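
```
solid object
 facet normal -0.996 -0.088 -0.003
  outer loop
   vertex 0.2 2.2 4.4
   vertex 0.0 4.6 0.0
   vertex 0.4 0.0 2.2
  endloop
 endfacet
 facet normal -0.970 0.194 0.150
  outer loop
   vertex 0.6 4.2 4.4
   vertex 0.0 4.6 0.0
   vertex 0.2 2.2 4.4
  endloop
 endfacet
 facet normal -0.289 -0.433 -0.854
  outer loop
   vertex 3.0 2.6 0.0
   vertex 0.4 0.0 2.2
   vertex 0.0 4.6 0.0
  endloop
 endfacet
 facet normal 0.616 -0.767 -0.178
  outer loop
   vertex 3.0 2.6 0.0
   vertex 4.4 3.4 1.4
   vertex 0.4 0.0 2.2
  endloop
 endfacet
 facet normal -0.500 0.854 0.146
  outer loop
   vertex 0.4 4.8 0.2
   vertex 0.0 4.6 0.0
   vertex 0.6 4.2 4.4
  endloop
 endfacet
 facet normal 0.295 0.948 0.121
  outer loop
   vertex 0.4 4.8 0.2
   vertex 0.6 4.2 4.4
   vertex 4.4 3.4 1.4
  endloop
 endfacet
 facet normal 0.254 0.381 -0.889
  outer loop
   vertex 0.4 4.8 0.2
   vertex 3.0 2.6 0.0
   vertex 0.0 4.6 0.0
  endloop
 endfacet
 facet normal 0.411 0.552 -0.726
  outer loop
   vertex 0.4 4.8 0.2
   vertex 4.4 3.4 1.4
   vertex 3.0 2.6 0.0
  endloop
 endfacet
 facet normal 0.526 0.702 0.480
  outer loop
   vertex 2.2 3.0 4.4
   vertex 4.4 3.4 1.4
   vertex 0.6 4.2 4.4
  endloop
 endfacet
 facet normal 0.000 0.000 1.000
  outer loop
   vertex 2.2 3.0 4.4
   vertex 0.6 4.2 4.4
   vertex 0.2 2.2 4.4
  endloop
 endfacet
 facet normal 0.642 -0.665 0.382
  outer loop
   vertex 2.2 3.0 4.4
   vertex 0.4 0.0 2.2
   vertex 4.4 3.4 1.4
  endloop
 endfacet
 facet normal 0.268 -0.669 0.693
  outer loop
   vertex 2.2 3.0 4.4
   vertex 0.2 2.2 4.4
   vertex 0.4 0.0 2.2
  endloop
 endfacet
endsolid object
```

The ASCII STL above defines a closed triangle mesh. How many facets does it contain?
12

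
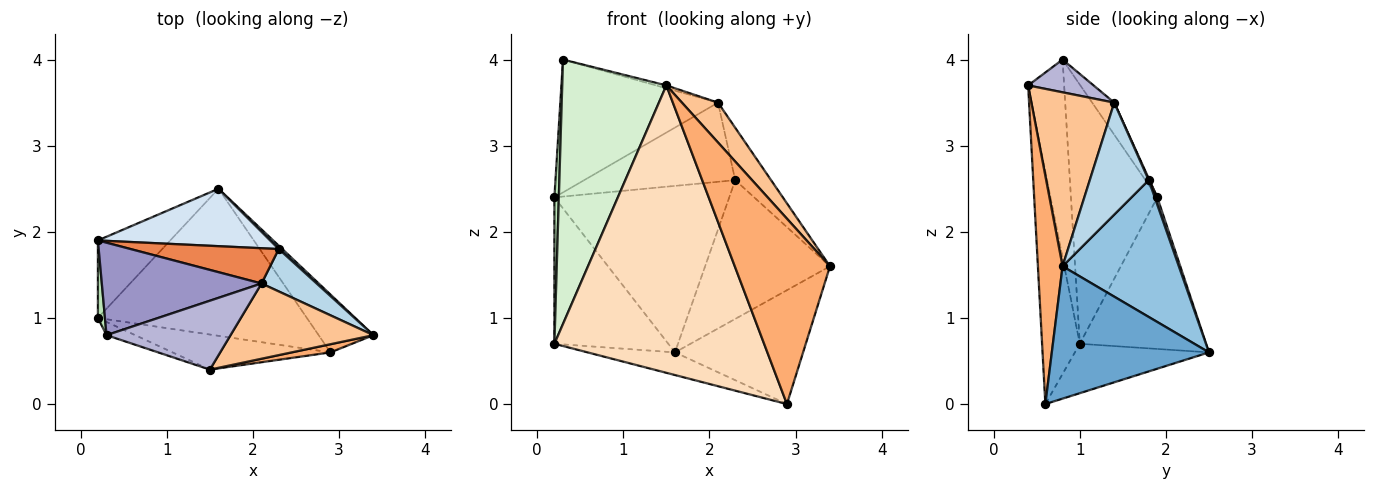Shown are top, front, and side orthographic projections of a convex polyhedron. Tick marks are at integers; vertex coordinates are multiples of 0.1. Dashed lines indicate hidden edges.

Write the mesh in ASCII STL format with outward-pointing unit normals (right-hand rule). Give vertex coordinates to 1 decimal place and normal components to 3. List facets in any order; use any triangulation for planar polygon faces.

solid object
 facet normal 0.738 0.602 -0.306
  outer loop
   vertex 2.9 0.6 0.0
   vertex 1.6 2.5 0.6
   vertex 3.4 0.8 1.6
  endloop
 endfacet
 facet normal 0.681 0.732 0.018
  outer loop
   vertex 2.3 1.8 2.6
   vertex 3.4 0.8 1.6
   vertex 1.6 2.5 0.6
  endloop
 endfacet
 facet normal 0.788 0.479 0.388
  outer loop
   vertex 2.3 1.8 2.6
   vertex 2.1 1.4 3.5
   vertex 3.4 0.8 1.6
  endloop
 endfacet
 facet normal 0.014 0.945 0.326
  outer loop
   vertex 2.3 1.8 2.6
   vertex 1.6 2.5 0.6
   vertex 0.2 1.9 2.4
  endloop
 endfacet
 facet normal 0.005 0.913 0.407
  outer loop
   vertex 2.3 1.8 2.6
   vertex 0.2 1.9 2.4
   vertex 2.1 1.4 3.5
  endloop
 endfacet
 facet normal 0.251 -0.967 0.043
  outer loop
   vertex 1.5 0.4 3.7
   vertex 2.9 0.6 0.0
   vertex 3.4 0.8 1.6
  endloop
 endfacet
 facet normal 0.732 -0.319 0.602
  outer loop
   vertex 1.5 0.4 3.7
   vertex 3.4 0.8 1.6
   vertex 2.1 1.4 3.5
  endloop
 endfacet
 facet normal -0.176 -0.977 -0.119
  outer loop
   vertex 0.2 1.0 0.7
   vertex 2.9 0.6 0.0
   vertex 1.5 0.4 3.7
  endloop
 endfacet
 facet normal -0.700 0.631 -0.334
  outer loop
   vertex 0.2 1.0 0.7
   vertex 0.2 1.9 2.4
   vertex 1.6 2.5 0.6
  endloop
 endfacet
 facet normal -0.228 0.148 -0.962
  outer loop
   vertex 0.2 1.0 0.7
   vertex 1.6 2.5 0.6
   vertex 2.9 0.6 0.0
  endloop
 endfacet
 facet normal -0.998 -0.051 0.027
  outer loop
   vertex 0.3 0.8 4.0
   vertex 0.2 1.9 2.4
   vertex 0.2 1.0 0.7
  endloop
 endfacet
 facet normal -0.327 -0.944 -0.047
  outer loop
   vertex 0.3 0.8 4.0
   vertex 0.2 1.0 0.7
   vertex 1.5 0.4 3.7
  endloop
 endfacet
 facet normal -0.114 0.815 0.568
  outer loop
   vertex 0.3 0.8 4.0
   vertex 2.1 1.4 3.5
   vertex 0.2 1.9 2.4
  endloop
 endfacet
 facet normal 0.255 0.040 0.966
  outer loop
   vertex 0.3 0.8 4.0
   vertex 1.5 0.4 3.7
   vertex 2.1 1.4 3.5
  endloop
 endfacet
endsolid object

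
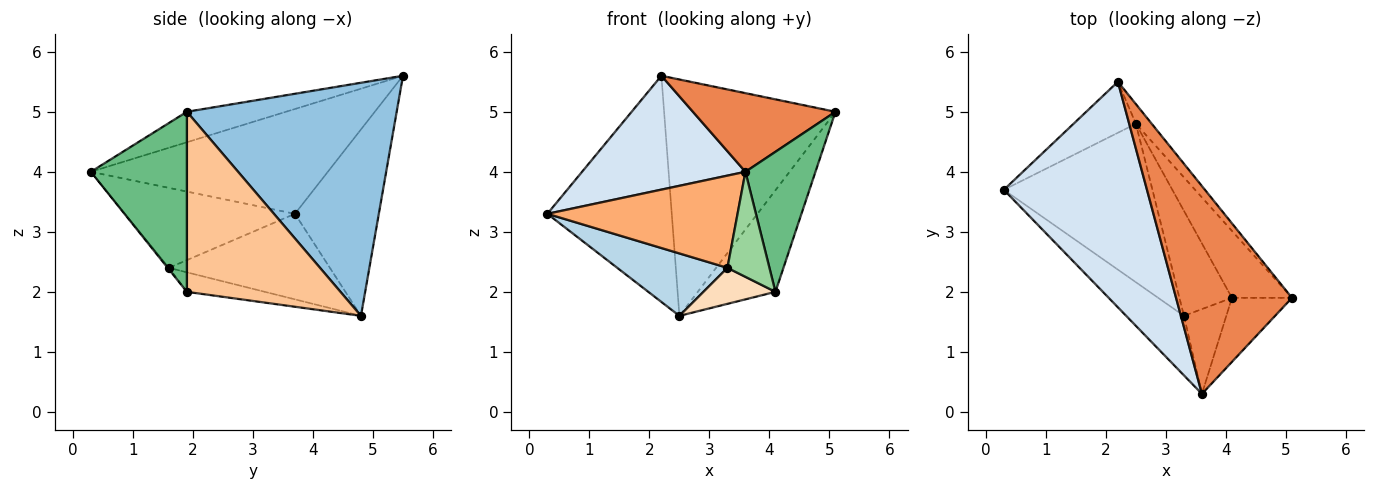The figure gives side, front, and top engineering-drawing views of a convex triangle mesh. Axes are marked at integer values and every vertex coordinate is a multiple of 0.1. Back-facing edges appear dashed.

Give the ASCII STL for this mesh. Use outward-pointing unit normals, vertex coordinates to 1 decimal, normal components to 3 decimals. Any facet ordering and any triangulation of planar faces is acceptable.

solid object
 facet normal -0.550 0.815 -0.184
  outer loop
   vertex 2.5 4.8 1.6
   vertex 0.3 3.7 3.3
   vertex 2.2 5.5 5.6
  endloop
 endfacet
 facet normal 0.773 0.632 -0.053
  outer loop
   vertex 2.5 4.8 1.6
   vertex 2.2 5.5 5.6
   vertex 5.1 1.9 5.0
  endloop
 endfacet
 facet normal -0.472 -0.323 -0.820
  outer loop
   vertex 3.3 1.6 2.4
   vertex 0.3 3.7 3.3
   vertex 2.5 4.8 1.6
  endloop
 endfacet
 facet normal -0.547 -0.377 0.747
  outer loop
   vertex 3.6 0.3 4.0
   vertex 2.2 5.5 5.6
   vertex 0.3 3.7 3.3
  endloop
 endfacet
 facet normal -0.239 -0.344 0.908
  outer loop
   vertex 3.6 0.3 4.0
   vertex 5.1 1.9 5.0
   vertex 2.2 5.5 5.6
  endloop
 endfacet
 facet normal -0.600 -0.672 -0.433
  outer loop
   vertex 3.6 0.3 4.0
   vertex 0.3 3.7 3.3
   vertex 3.3 1.6 2.4
  endloop
 endfacet
 facet normal 0.855 0.433 -0.285
  outer loop
   vertex 4.1 1.9 2.0
   vertex 2.5 4.8 1.6
   vertex 5.1 1.9 5.0
  endloop
 endfacet
 facet normal -0.331 -0.306 -0.892
  outer loop
   vertex 4.1 1.9 2.0
   vertex 3.3 1.6 2.4
   vertex 2.5 4.8 1.6
  endloop
 endfacet
 facet normal 0.780 -0.569 -0.260
  outer loop
   vertex 4.1 1.9 2.0
   vertex 5.1 1.9 5.0
   vertex 3.6 0.3 4.0
  endloop
 endfacet
 facet normal -0.022 -0.778 -0.628
  outer loop
   vertex 4.1 1.9 2.0
   vertex 3.6 0.3 4.0
   vertex 3.3 1.6 2.4
  endloop
 endfacet
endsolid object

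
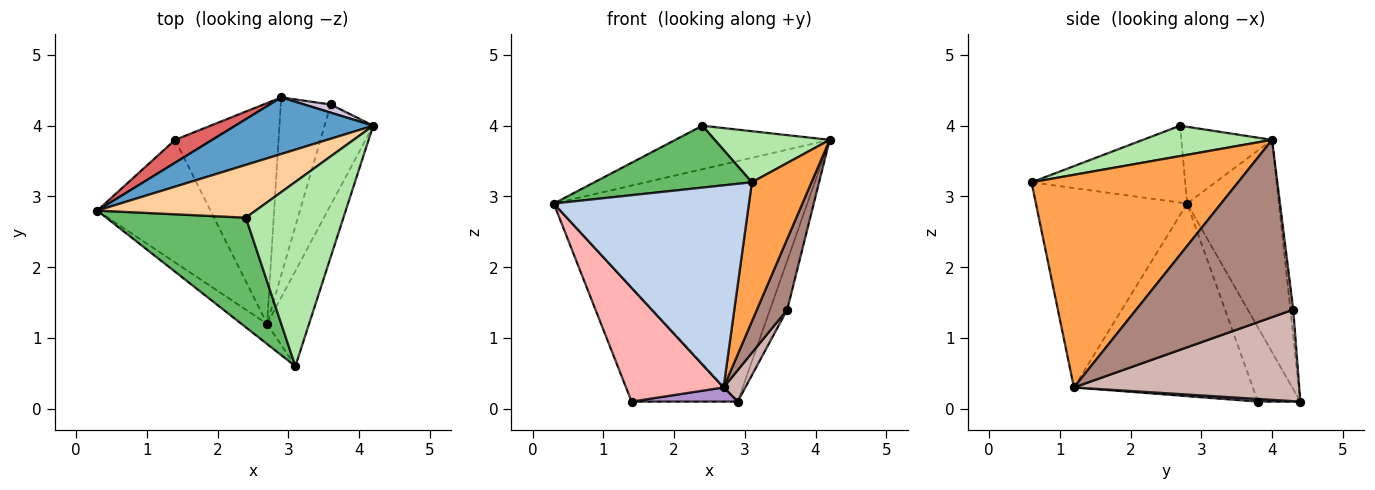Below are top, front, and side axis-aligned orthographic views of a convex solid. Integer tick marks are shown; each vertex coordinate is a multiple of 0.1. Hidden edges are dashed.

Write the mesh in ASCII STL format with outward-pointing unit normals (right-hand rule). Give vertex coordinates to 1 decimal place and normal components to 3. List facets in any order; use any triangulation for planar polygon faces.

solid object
 facet normal -0.332 0.918 0.216
  outer loop
   vertex 2.9 4.4 0.1
   vertex 0.3 2.8 2.9
   vertex 4.2 4.0 3.8
  endloop
 endfacet
 facet normal -0.611 -0.788 -0.079
  outer loop
   vertex 2.7 1.2 0.3
   vertex 3.1 0.6 3.2
   vertex 0.3 2.8 2.9
  endloop
 endfacet
 facet normal 0.944 -0.272 -0.187
  outer loop
   vertex 2.7 1.2 0.3
   vertex 4.2 4.0 3.8
   vertex 3.1 0.6 3.2
  endloop
 endfacet
 facet normal -0.350 0.596 0.723
  outer loop
   vertex 2.4 2.7 4.0
   vertex 4.2 4.0 3.8
   vertex 0.3 2.8 2.9
  endloop
 endfacet
 facet normal -0.432 -0.443 0.785
  outer loop
   vertex 2.4 2.7 4.0
   vertex 0.3 2.8 2.9
   vertex 3.1 0.6 3.2
  endloop
 endfacet
 facet normal 0.287 -0.256 0.923
  outer loop
   vertex 2.4 2.7 4.0
   vertex 3.1 0.6 3.2
   vertex 4.2 4.0 3.8
  endloop
 endfacet
 facet normal -0.365 0.913 0.183
  outer loop
   vertex 1.4 3.8 0.1
   vertex 0.3 2.8 2.9
   vertex 2.9 4.4 0.1
  endloop
 endfacet
 facet normal -0.780 -0.425 -0.458
  outer loop
   vertex 1.4 3.8 0.1
   vertex 2.7 1.2 0.3
   vertex 0.3 2.8 2.9
  endloop
 endfacet
 facet normal 0.026 -0.064 -0.998
  outer loop
   vertex 1.4 3.8 0.1
   vertex 2.9 4.4 0.1
   vertex 2.7 1.2 0.3
  endloop
 endfacet
 facet normal -0.162 0.973 0.162
  outer loop
   vertex 3.6 4.3 1.4
   vertex 2.9 4.4 0.1
   vertex 4.2 4.0 3.8
  endloop
 endfacet
 facet normal 0.948 -0.183 -0.260
  outer loop
   vertex 3.6 4.3 1.4
   vertex 4.2 4.0 3.8
   vertex 2.7 1.2 0.3
  endloop
 endfacet
 facet normal 0.875 -0.085 -0.477
  outer loop
   vertex 3.6 4.3 1.4
   vertex 2.7 1.2 0.3
   vertex 2.9 4.4 0.1
  endloop
 endfacet
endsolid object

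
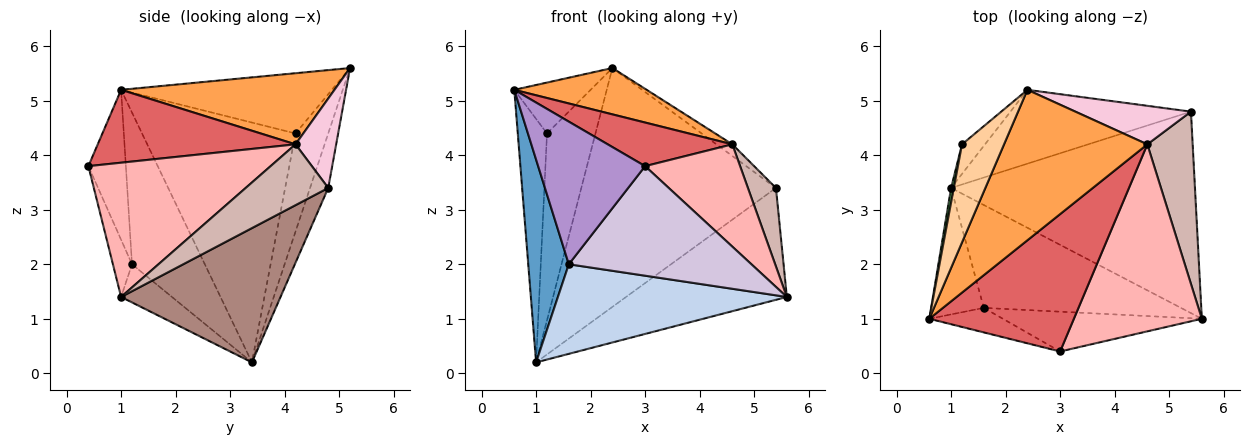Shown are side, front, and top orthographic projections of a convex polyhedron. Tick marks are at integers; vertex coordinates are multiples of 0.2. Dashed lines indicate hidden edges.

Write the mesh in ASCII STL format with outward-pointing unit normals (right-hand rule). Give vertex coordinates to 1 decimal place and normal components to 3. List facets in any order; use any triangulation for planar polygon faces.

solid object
 facet normal -0.836 -0.466 -0.290
  outer loop
   vertex 1.6 1.2 2.0
   vertex 0.6 1.0 5.2
   vertex 1.0 3.4 0.2
  endloop
 endfacet
 facet normal -0.144 -0.650 -0.746
  outer loop
   vertex 1.6 1.2 2.0
   vertex 1.0 3.4 0.2
   vertex 5.6 1.0 1.4
  endloop
 endfacet
 facet normal 0.429 -0.266 0.863
  outer loop
   vertex 4.6 4.2 4.2
   vertex 2.4 5.2 5.6
   vertex 0.6 1.0 5.2
  endloop
 endfacet
 facet normal -0.786 0.285 0.549
  outer loop
   vertex 1.2 4.2 4.4
   vertex 0.6 1.0 5.2
   vertex 2.4 5.2 5.6
  endloop
 endfacet
 facet normal -0.982 0.187 0.011
  outer loop
   vertex 1.2 4.2 4.4
   vertex 1.0 3.4 0.2
   vertex 0.6 1.0 5.2
  endloop
 endfacet
 facet normal -0.555 0.822 -0.130
  outer loop
   vertex 1.2 4.2 4.4
   vertex 2.4 5.2 5.6
   vertex 1.0 3.4 0.2
  endloop
 endfacet
 facet normal 0.433 -0.273 0.859
  outer loop
   vertex 3.0 0.4 3.8
   vertex 4.6 4.2 4.2
   vertex 0.6 1.0 5.2
  endloop
 endfacet
 facet normal 0.677 -0.353 0.645
  outer loop
   vertex 3.0 0.4 3.8
   vertex 5.6 1.0 1.4
   vertex 4.6 4.2 4.2
  endloop
 endfacet
 facet normal -0.326 -0.932 -0.160
  outer loop
   vertex 3.0 0.4 3.8
   vertex 0.6 1.0 5.2
   vertex 1.6 1.2 2.0
  endloop
 endfacet
 facet normal -0.098 -0.935 -0.340
  outer loop
   vertex 3.0 0.4 3.8
   vertex 1.6 1.2 2.0
   vertex 5.6 1.0 1.4
  endloop
 endfacet
 facet normal 0.434 0.437 -0.788
  outer loop
   vertex 5.4 4.8 3.4
   vertex 5.6 1.0 1.4
   vertex 1.0 3.4 0.2
  endloop
 endfacet
 facet normal 0.774 -0.263 0.577
  outer loop
   vertex 5.4 4.8 3.4
   vertex 4.6 4.2 4.2
   vertex 5.6 1.0 1.4
  endloop
 endfacet
 facet normal -0.089 0.952 -0.294
  outer loop
   vertex 5.4 4.8 3.4
   vertex 1.0 3.4 0.2
   vertex 2.4 5.2 5.6
  endloop
 endfacet
 facet normal 0.595 0.232 0.769
  outer loop
   vertex 5.4 4.8 3.4
   vertex 2.4 5.2 5.6
   vertex 4.6 4.2 4.2
  endloop
 endfacet
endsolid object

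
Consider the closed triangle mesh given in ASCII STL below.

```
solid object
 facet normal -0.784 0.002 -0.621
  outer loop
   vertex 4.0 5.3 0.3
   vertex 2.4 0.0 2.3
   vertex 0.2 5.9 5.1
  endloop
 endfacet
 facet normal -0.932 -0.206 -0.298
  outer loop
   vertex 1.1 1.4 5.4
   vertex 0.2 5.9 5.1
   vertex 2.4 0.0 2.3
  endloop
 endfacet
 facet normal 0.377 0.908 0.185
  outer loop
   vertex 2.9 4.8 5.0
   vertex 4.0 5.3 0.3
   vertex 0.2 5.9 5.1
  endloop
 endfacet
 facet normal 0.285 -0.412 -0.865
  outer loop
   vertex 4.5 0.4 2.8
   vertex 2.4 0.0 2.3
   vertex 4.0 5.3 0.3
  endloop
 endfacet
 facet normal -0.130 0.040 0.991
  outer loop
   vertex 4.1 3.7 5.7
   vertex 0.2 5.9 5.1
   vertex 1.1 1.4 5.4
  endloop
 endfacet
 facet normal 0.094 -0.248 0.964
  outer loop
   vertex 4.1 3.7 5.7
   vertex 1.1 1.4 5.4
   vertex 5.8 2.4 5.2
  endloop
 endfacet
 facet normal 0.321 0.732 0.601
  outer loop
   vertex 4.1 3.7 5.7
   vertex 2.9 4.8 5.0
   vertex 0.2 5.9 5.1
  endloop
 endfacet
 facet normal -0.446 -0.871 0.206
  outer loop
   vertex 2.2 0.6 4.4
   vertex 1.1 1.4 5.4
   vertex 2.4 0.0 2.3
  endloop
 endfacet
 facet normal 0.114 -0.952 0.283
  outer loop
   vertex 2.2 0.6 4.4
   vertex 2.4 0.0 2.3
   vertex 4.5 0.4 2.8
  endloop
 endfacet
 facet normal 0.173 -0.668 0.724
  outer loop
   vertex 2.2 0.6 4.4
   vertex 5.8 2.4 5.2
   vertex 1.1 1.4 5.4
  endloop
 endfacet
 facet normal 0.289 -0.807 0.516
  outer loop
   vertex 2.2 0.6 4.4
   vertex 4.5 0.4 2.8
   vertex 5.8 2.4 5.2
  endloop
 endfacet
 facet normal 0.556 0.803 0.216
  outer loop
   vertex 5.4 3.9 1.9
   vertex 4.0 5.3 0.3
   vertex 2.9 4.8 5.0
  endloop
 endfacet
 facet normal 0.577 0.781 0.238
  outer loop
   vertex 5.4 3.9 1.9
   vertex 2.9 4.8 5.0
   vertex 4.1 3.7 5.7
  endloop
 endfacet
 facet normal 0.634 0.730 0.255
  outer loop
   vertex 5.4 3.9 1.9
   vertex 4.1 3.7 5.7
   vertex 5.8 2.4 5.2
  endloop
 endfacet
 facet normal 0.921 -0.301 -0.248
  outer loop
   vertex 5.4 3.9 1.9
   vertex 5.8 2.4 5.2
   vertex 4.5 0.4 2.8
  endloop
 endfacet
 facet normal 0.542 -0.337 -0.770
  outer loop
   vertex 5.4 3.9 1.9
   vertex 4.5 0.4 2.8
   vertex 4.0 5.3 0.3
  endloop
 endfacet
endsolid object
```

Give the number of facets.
16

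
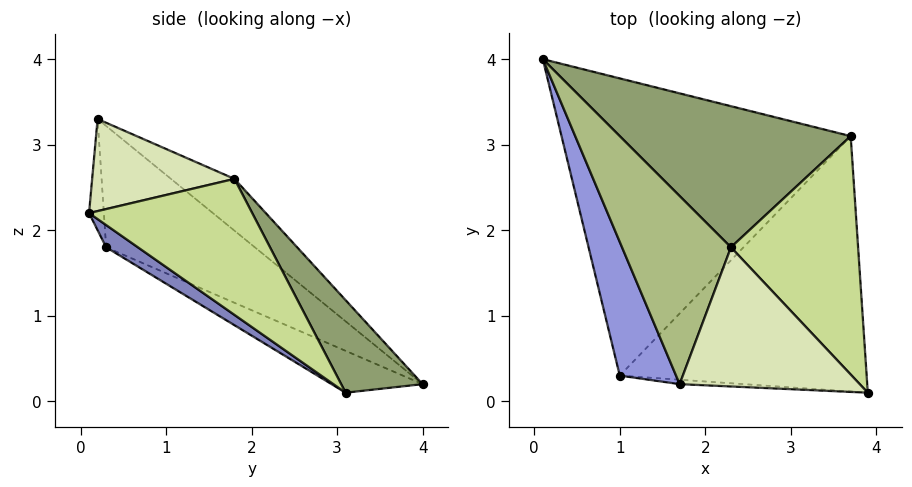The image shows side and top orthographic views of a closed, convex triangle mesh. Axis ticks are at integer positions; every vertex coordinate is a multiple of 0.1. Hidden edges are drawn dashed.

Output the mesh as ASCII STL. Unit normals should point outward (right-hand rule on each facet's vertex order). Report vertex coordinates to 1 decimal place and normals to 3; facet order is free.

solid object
 facet normal -0.130 -0.420 -0.898
  outer loop
   vertex 1.0 0.3 1.8
   vertex 0.1 4.0 0.2
   vertex 3.7 3.1 0.1
  endloop
 endfacet
 facet normal 0.074 -0.569 -0.819
  outer loop
   vertex 1.0 0.3 1.8
   vertex 3.7 3.1 0.1
   vertex 3.9 0.1 2.2
  endloop
 endfacet
 facet normal -0.906 -0.039 0.420
  outer loop
   vertex 1.0 0.3 1.8
   vertex 1.7 0.2 3.3
   vertex 0.1 4.0 0.2
  endloop
 endfacet
 facet normal -0.064 -0.997 -0.037
  outer loop
   vertex 1.0 0.3 1.8
   vertex 3.9 0.1 2.2
   vertex 1.7 0.2 3.3
  endloop
 endfacet
 facet normal 0.218 0.811 0.543
  outer loop
   vertex 2.3 1.8 2.6
   vertex 3.7 3.1 0.1
   vertex 0.1 4.0 0.2
  endloop
 endfacet
 facet normal -0.375 0.486 0.789
  outer loop
   vertex 2.3 1.8 2.6
   vertex 0.1 4.0 0.2
   vertex 1.7 0.2 3.3
  endloop
 endfacet
 facet normal 0.646 0.466 0.604
  outer loop
   vertex 2.3 1.8 2.6
   vertex 3.9 0.1 2.2
   vertex 3.7 3.1 0.1
  endloop
 endfacet
 facet normal 0.445 0.214 0.870
  outer loop
   vertex 2.3 1.8 2.6
   vertex 1.7 0.2 3.3
   vertex 3.9 0.1 2.2
  endloop
 endfacet
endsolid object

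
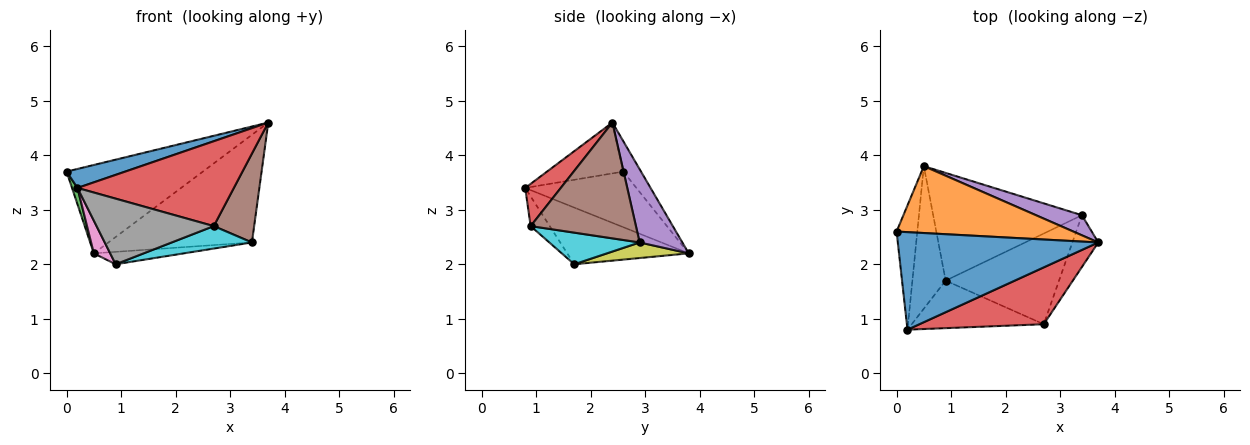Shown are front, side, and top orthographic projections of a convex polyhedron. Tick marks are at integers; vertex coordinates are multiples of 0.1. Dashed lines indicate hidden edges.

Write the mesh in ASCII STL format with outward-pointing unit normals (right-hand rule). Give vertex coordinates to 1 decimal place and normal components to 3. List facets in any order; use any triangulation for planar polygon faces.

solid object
 facet normal -0.242 -0.186 0.952
  outer loop
   vertex 0.2 0.8 3.4
   vertex 3.7 2.4 4.6
   vertex 0.0 2.6 3.7
  endloop
 endfacet
 facet normal -0.103 0.793 0.600
  outer loop
   vertex 0.5 3.8 2.2
   vertex 0.0 2.6 3.7
   vertex 3.7 2.4 4.6
  endloop
 endfacet
 facet normal -0.936 -0.046 -0.349
  outer loop
   vertex 0.5 3.8 2.2
   vertex 0.2 0.8 3.4
   vertex 0.0 2.6 3.7
  endloop
 endfacet
 facet normal 0.186 -0.816 0.547
  outer loop
   vertex 2.7 0.9 2.7
   vertex 3.7 2.4 4.6
   vertex 0.2 0.8 3.4
  endloop
 endfacet
 facet normal 0.281 0.944 0.176
  outer loop
   vertex 3.4 2.9 2.4
   vertex 0.5 3.8 2.2
   vertex 3.7 2.4 4.6
  endloop
 endfacet
 facet normal 0.914 -0.351 -0.204
  outer loop
   vertex 3.4 2.9 2.4
   vertex 3.7 2.4 4.6
   vertex 2.7 0.9 2.7
  endloop
 endfacet
 facet normal -0.857 -0.115 -0.503
  outer loop
   vertex 0.9 1.7 2.0
   vertex 0.2 0.8 3.4
   vertex 0.5 3.8 2.2
  endloop
 endfacet
 facet normal -0.131 -0.803 -0.582
  outer loop
   vertex 0.9 1.7 2.0
   vertex 2.7 0.9 2.7
   vertex 0.2 0.8 3.4
  endloop
 endfacet
 facet normal 0.103 0.114 -0.988
  outer loop
   vertex 0.9 1.7 2.0
   vertex 0.5 3.8 2.2
   vertex 3.4 2.9 2.4
  endloop
 endfacet
 facet normal 0.261 -0.232 -0.937
  outer loop
   vertex 0.9 1.7 2.0
   vertex 3.4 2.9 2.4
   vertex 2.7 0.9 2.7
  endloop
 endfacet
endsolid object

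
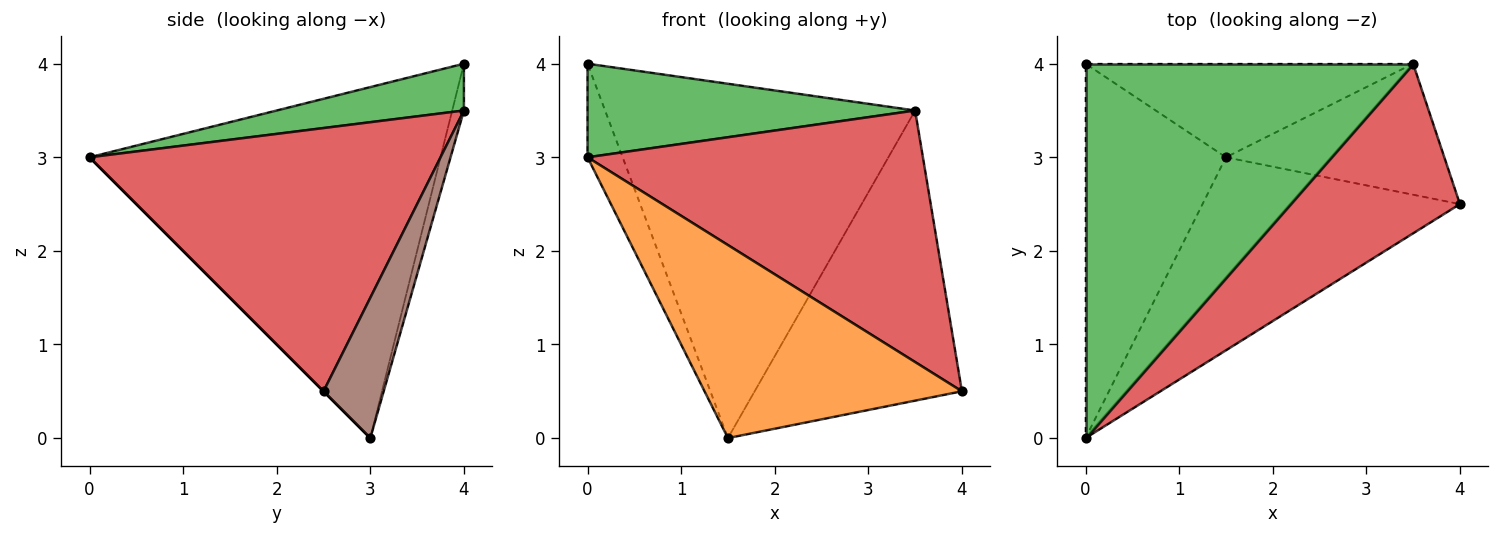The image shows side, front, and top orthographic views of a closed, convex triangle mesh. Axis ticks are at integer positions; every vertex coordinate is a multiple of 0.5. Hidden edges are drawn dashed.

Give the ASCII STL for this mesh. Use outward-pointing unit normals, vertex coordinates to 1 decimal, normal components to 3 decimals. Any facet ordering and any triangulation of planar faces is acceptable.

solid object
 facet normal -0.925 0.092 -0.370
  outer loop
   vertex 1.5 3.0 0.0
   vertex 0.0 0.0 3.0
   vertex 0.0 4.0 4.0
  endloop
 endfacet
 facet normal 0.000 -0.707 -0.707
  outer loop
   vertex 1.5 3.0 0.0
   vertex 4.0 2.5 0.5
   vertex 0.0 0.0 3.0
  endloop
 endfacet
 facet normal 0.137 -0.240 0.961
  outer loop
   vertex 3.5 4.0 3.5
   vertex 0.0 4.0 4.0
   vertex 0.0 0.0 3.0
  endloop
 endfacet
 facet normal 0.655 -0.626 0.422
  outer loop
   vertex 3.5 4.0 3.5
   vertex 0.0 0.0 3.0
   vertex 4.0 2.5 0.5
  endloop
 endfacet
 facet normal -0.036 0.966 -0.255
  outer loop
   vertex 3.5 4.0 3.5
   vertex 1.5 3.0 0.0
   vertex 0.0 4.0 4.0
  endloop
 endfacet
 facet normal 0.256 0.881 -0.398
  outer loop
   vertex 3.5 4.0 3.5
   vertex 4.0 2.5 0.5
   vertex 1.5 3.0 0.0
  endloop
 endfacet
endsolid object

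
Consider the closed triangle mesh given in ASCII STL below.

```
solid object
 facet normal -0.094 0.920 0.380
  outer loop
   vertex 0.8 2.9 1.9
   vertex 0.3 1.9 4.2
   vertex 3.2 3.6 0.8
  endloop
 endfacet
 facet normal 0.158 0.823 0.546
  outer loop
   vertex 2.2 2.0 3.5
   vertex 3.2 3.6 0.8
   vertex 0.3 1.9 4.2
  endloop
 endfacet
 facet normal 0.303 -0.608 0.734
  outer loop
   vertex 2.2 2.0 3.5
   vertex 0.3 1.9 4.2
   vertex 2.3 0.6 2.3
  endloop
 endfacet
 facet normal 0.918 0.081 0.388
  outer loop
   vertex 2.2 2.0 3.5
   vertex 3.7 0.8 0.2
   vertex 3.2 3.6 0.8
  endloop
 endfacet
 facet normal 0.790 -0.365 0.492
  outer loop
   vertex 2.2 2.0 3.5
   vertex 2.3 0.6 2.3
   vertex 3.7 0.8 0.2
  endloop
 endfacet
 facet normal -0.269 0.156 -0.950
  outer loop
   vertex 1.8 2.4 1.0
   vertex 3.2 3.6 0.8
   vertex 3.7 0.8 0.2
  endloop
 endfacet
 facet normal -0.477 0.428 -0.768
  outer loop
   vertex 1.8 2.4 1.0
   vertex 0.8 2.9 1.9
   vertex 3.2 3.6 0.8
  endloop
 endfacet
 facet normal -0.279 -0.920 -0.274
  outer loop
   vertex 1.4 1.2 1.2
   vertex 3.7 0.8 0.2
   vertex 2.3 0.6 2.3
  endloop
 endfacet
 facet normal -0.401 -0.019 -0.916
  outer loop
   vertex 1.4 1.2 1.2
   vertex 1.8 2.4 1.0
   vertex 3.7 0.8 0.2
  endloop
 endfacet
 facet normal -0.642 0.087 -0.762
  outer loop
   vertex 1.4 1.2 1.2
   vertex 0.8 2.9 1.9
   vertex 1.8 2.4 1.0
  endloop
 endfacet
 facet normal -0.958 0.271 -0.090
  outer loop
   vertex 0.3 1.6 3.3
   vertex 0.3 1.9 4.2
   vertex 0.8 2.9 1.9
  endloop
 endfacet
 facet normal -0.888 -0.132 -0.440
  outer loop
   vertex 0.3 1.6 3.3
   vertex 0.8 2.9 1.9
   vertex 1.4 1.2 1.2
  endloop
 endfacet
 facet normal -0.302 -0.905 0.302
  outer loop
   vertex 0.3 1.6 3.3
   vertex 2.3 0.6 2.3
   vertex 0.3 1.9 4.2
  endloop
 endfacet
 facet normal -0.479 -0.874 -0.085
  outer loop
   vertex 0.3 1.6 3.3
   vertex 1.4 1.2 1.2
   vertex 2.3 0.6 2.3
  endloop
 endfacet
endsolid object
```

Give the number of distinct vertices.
9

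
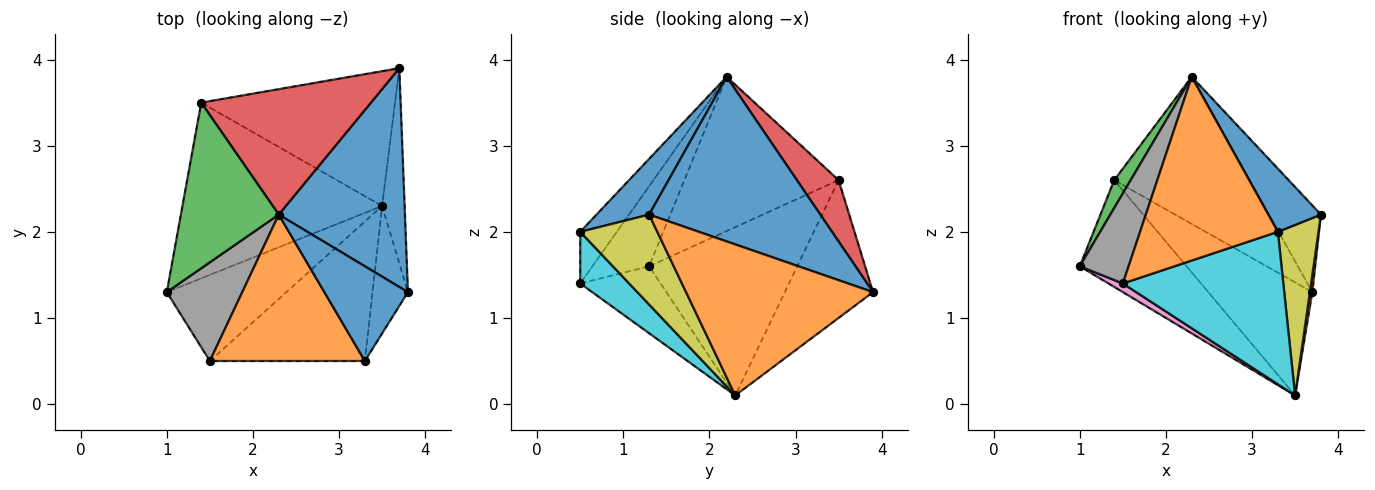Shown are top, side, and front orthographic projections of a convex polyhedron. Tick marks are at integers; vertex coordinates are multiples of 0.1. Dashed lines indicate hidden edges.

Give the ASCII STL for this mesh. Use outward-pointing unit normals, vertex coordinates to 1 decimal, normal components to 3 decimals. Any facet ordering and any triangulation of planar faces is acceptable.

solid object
 facet normal 0.772 0.234 0.591
  outer loop
   vertex 2.3 2.2 3.8
   vertex 3.8 1.3 2.2
   vertex 3.7 3.9 1.3
  endloop
 endfacet
 facet normal 0.989 -0.013 -0.147
  outer loop
   vertex 3.5 2.3 0.1
   vertex 3.7 3.9 1.3
   vertex 3.8 1.3 2.2
  endloop
 endfacet
 facet normal -0.841 -0.090 0.534
  outer loop
   vertex 1.4 3.5 2.6
   vertex 1.0 1.3 1.6
   vertex 2.3 2.2 3.8
  endloop
 endfacet
 facet normal 0.228 0.741 0.632
  outer loop
   vertex 1.4 3.5 2.6
   vertex 2.3 2.2 3.8
   vertex 3.7 3.9 1.3
  endloop
 endfacet
 facet normal -0.585 0.421 -0.693
  outer loop
   vertex 1.4 3.5 2.6
   vertex 3.5 2.3 0.1
   vertex 1.0 1.3 1.6
  endloop
 endfacet
 facet normal -0.478 0.564 -0.673
  outer loop
   vertex 1.4 3.5 2.6
   vertex 3.7 3.9 1.3
   vertex 3.5 2.3 0.1
  endloop
 endfacet
 facet normal -0.487 -0.087 -0.869
  outer loop
   vertex 1.5 0.5 1.4
   vertex 1.0 1.3 1.6
   vertex 3.5 2.3 0.1
  endloop
 endfacet
 facet normal -0.617 -0.531 0.581
  outer loop
   vertex 1.5 0.5 1.4
   vertex 2.3 2.2 3.8
   vertex 1.0 1.3 1.6
  endloop
 endfacet
 facet normal 0.836 -0.440 -0.329
  outer loop
   vertex 3.3 0.5 2.0
   vertex 3.5 2.3 0.1
   vertex 3.8 1.3 2.2
  endloop
 endfacet
 facet normal 0.220 -0.720 -0.659
  outer loop
   vertex 3.3 0.5 2.0
   vertex 1.5 0.5 1.4
   vertex 3.5 2.3 0.1
  endloop
 endfacet
 facet normal 0.485 -0.485 0.728
  outer loop
   vertex 3.3 0.5 2.0
   vertex 3.8 1.3 2.2
   vertex 2.3 2.2 3.8
  endloop
 endfacet
 facet normal -0.203 -0.766 0.610
  outer loop
   vertex 3.3 0.5 2.0
   vertex 2.3 2.2 3.8
   vertex 1.5 0.5 1.4
  endloop
 endfacet
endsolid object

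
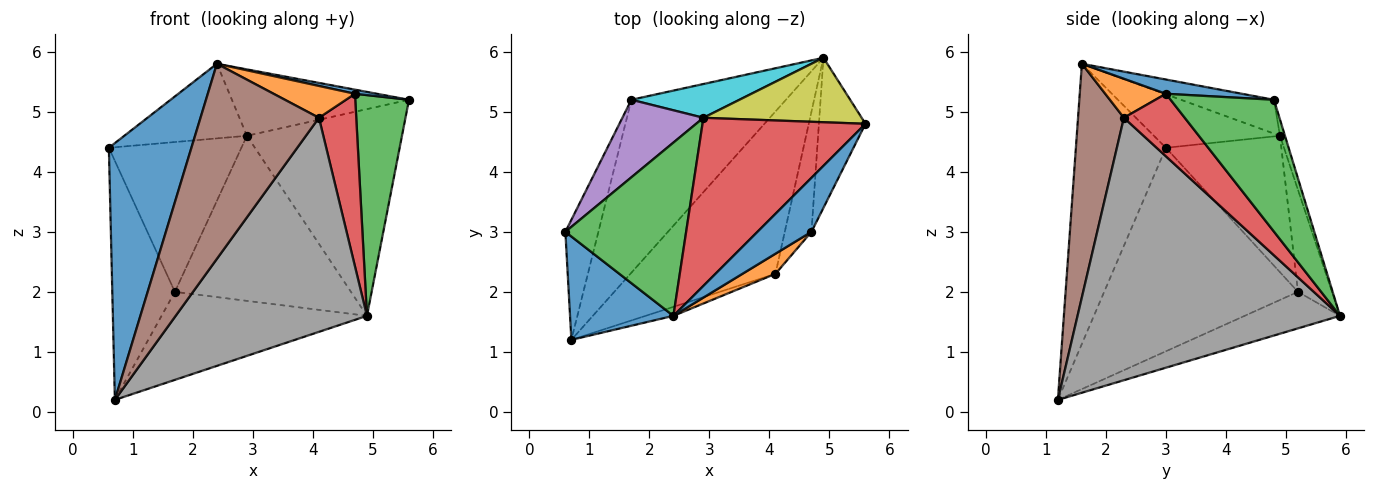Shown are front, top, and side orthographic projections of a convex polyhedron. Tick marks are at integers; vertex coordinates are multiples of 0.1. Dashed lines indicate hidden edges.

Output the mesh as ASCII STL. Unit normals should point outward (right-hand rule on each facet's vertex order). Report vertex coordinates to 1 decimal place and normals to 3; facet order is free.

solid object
 facet normal -0.711 -0.652 0.263
  outer loop
   vertex 0.7 1.2 0.2
   vertex 2.4 1.6 5.8
   vertex 0.6 3.0 4.4
  endloop
 endfacet
 facet normal -0.940 0.304 -0.153
  outer loop
   vertex 1.7 5.2 2.0
   vertex 0.7 1.2 0.2
   vertex 0.6 3.0 4.4
  endloop
 endfacet
 facet normal -0.377 0.366 0.851
  outer loop
   vertex 2.9 4.9 4.6
   vertex 0.6 3.0 4.4
   vertex 2.4 1.6 5.8
  endloop
 endfacet
 facet normal -0.190 0.361 0.913
  outer loop
   vertex 2.9 4.9 4.6
   vertex 2.4 1.6 5.8
   vertex 5.6 4.8 5.2
  endloop
 endfacet
 facet normal -0.612 0.702 0.363
  outer loop
   vertex 2.9 4.9 4.6
   vertex 1.7 5.2 2.0
   vertex 0.6 3.0 4.4
  endloop
 endfacet
 facet normal 0.361 -0.932 -0.043
  outer loop
   vertex 4.1 2.3 4.9
   vertex 2.4 1.6 5.8
   vertex 0.7 1.2 0.2
  endloop
 endfacet
 facet normal -0.206 0.444 -0.872
  outer loop
   vertex 4.9 5.9 1.6
   vertex 0.7 1.2 0.2
   vertex 1.7 5.2 2.0
  endloop
 endfacet
 facet normal 0.738 -0.538 -0.408
  outer loop
   vertex 4.9 5.9 1.6
   vertex 4.1 2.3 4.9
   vertex 0.7 1.2 0.2
  endloop
 endfacet
 facet normal -0.031 0.954 0.298
  outer loop
   vertex 4.9 5.9 1.6
   vertex 2.9 4.9 4.6
   vertex 5.6 4.8 5.2
  endloop
 endfacet
 facet normal -0.186 0.963 0.197
  outer loop
   vertex 4.9 5.9 1.6
   vertex 1.7 5.2 2.0
   vertex 2.9 4.9 4.6
  endloop
 endfacet
 facet normal 0.254 -0.074 0.964
  outer loop
   vertex 4.7 3.0 5.3
   vertex 5.6 4.8 5.2
   vertex 2.4 1.6 5.8
  endloop
 endfacet
 facet normal 0.534 -0.715 0.451
  outer loop
   vertex 4.7 3.0 5.3
   vertex 2.4 1.6 5.8
   vertex 4.1 2.3 4.9
  endloop
 endfacet
 facet normal 0.847 -0.440 -0.299
  outer loop
   vertex 4.7 3.0 5.3
   vertex 4.9 5.9 1.6
   vertex 5.6 4.8 5.2
  endloop
 endfacet
 facet normal 0.801 -0.491 -0.342
  outer loop
   vertex 4.7 3.0 5.3
   vertex 4.1 2.3 4.9
   vertex 4.9 5.9 1.6
  endloop
 endfacet
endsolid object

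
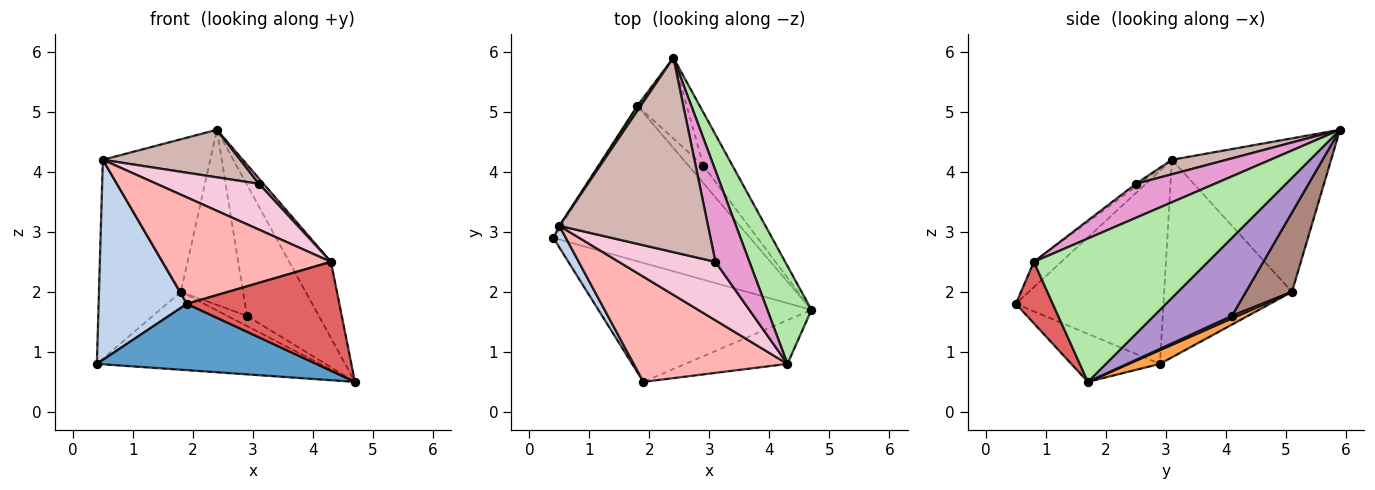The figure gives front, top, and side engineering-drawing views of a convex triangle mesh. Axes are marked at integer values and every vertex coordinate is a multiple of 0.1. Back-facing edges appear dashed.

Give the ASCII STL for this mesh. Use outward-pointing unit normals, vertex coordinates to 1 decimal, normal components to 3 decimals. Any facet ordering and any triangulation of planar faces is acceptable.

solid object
 facet normal -0.193 -0.478 -0.857
  outer loop
   vertex 1.9 0.5 1.8
   vertex 0.4 2.9 0.8
   vertex 4.7 1.7 0.5
  endloop
 endfacet
 facet normal -0.857 -0.513 0.055
  outer loop
   vertex 0.5 3.1 4.2
   vertex 0.4 2.9 0.8
   vertex 1.9 0.5 1.8
  endloop
 endfacet
 facet normal 0.062 0.447 -0.892
  outer loop
   vertex 1.8 5.1 2.0
   vertex 4.7 1.7 0.5
   vertex 0.4 2.9 0.8
  endloop
 endfacet
 facet normal -0.842 0.540 -0.007
  outer loop
   vertex 1.8 5.1 2.0
   vertex 0.4 2.9 0.8
   vertex 0.5 3.1 4.2
  endloop
 endfacet
 facet normal -0.829 0.559 0.019
  outer loop
   vertex 1.8 5.1 2.0
   vertex 0.5 3.1 4.2
   vertex 2.4 5.9 4.7
  endloop
 endfacet
 facet normal 0.932 0.223 0.287
  outer loop
   vertex 4.3 0.8 2.5
   vertex 4.7 1.7 0.5
   vertex 2.4 5.9 4.7
  endloop
 endfacet
 facet normal 0.219 -0.905 -0.364
  outer loop
   vertex 4.3 0.8 2.5
   vertex 1.9 0.5 1.8
   vertex 4.7 1.7 0.5
  endloop
 endfacet
 facet normal -0.115 -0.707 0.698
  outer loop
   vertex 4.3 0.8 2.5
   vertex 0.5 3.1 4.2
   vertex 1.9 0.5 1.8
  endloop
 endfacet
 facet normal 0.709 0.653 -0.265
  outer loop
   vertex 2.9 4.1 1.6
   vertex 2.4 5.9 4.7
   vertex 4.7 1.7 0.5
  endloop
 endfacet
 facet normal 0.142 0.499 -0.855
  outer loop
   vertex 2.9 4.1 1.6
   vertex 4.7 1.7 0.5
   vertex 1.8 5.1 2.0
  endloop
 endfacet
 facet normal 0.559 0.753 -0.347
  outer loop
   vertex 2.9 4.1 1.6
   vertex 1.8 5.1 2.0
   vertex 2.4 5.9 4.7
  endloop
 endfacet
 facet normal 0.094 -0.237 0.967
  outer loop
   vertex 3.1 2.5 3.8
   vertex 2.4 5.9 4.7
   vertex 0.5 3.1 4.2
  endloop
 endfacet
 facet normal 0.706 -0.042 0.706
  outer loop
   vertex 3.1 2.5 3.8
   vertex 4.3 0.8 2.5
   vertex 2.4 5.9 4.7
  endloop
 endfacet
 facet normal -0.021 -0.617 0.787
  outer loop
   vertex 3.1 2.5 3.8
   vertex 0.5 3.1 4.2
   vertex 4.3 0.8 2.5
  endloop
 endfacet
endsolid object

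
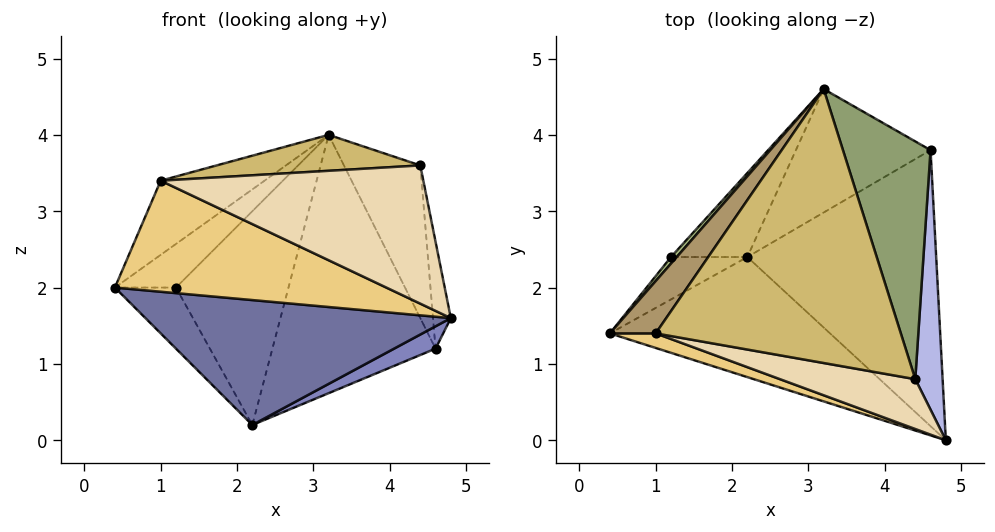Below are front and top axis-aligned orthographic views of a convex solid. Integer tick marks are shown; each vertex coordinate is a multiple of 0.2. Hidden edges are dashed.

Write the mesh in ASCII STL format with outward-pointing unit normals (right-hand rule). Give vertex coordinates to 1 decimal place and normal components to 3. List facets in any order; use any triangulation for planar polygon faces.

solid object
 facet normal -0.281 -0.692 -0.665
  outer loop
   vertex 2.2 2.4 0.2
   vertex 4.8 0.0 1.6
   vertex 0.4 1.4 2.0
  endloop
 endfacet
 facet normal 0.420 -0.073 -0.905
  outer loop
   vertex 4.6 3.8 1.2
   vertex 4.8 0.0 1.6
   vertex 2.2 2.4 0.2
  endloop
 endfacet
 facet normal -0.328 0.853 -0.407
  outer loop
   vertex 4.6 3.8 1.2
   vertex 2.2 2.4 0.2
   vertex 3.2 4.6 4.0
  endloop
 endfacet
 facet normal 0.983 0.070 0.169
  outer loop
   vertex 4.4 0.8 3.6
   vertex 4.8 0.0 1.6
   vertex 4.6 3.8 1.2
  endloop
 endfacet
 facet normal 0.894 0.242 0.378
  outer loop
   vertex 4.4 0.8 3.6
   vertex 4.6 3.8 1.2
   vertex 3.2 4.6 4.0
  endloop
 endfacet
 facet normal -0.777 0.622 0.093
  outer loop
   vertex 1.2 2.4 2.0
   vertex 0.4 1.4 2.0
   vertex 3.2 4.6 4.0
  endloop
 endfacet
 facet normal -0.716 0.573 -0.398
  outer loop
   vertex 1.2 2.4 2.0
   vertex 2.2 2.4 0.2
   vertex 0.4 1.4 2.0
  endloop
 endfacet
 facet normal -0.550 0.777 -0.305
  outer loop
   vertex 1.2 2.4 2.0
   vertex 3.2 4.6 4.0
   vertex 2.2 2.4 0.2
  endloop
 endfacet
 facet normal -0.803 0.487 0.344
  outer loop
   vertex 1.0 1.4 3.4
   vertex 3.2 4.6 4.0
   vertex 0.4 1.4 2.0
  endloop
 endfacet
 facet normal -0.081 -0.130 0.988
  outer loop
   vertex 1.0 1.4 3.4
   vertex 4.4 0.8 3.6
   vertex 3.2 4.6 4.0
  endloop
 endfacet
 facet normal -0.291 -0.949 0.125
  outer loop
   vertex 1.0 1.4 3.4
   vertex 0.4 1.4 2.0
   vertex 4.8 0.0 1.6
  endloop
 endfacet
 facet normal -0.183 -0.925 0.333
  outer loop
   vertex 1.0 1.4 3.4
   vertex 4.8 0.0 1.6
   vertex 4.4 0.8 3.6
  endloop
 endfacet
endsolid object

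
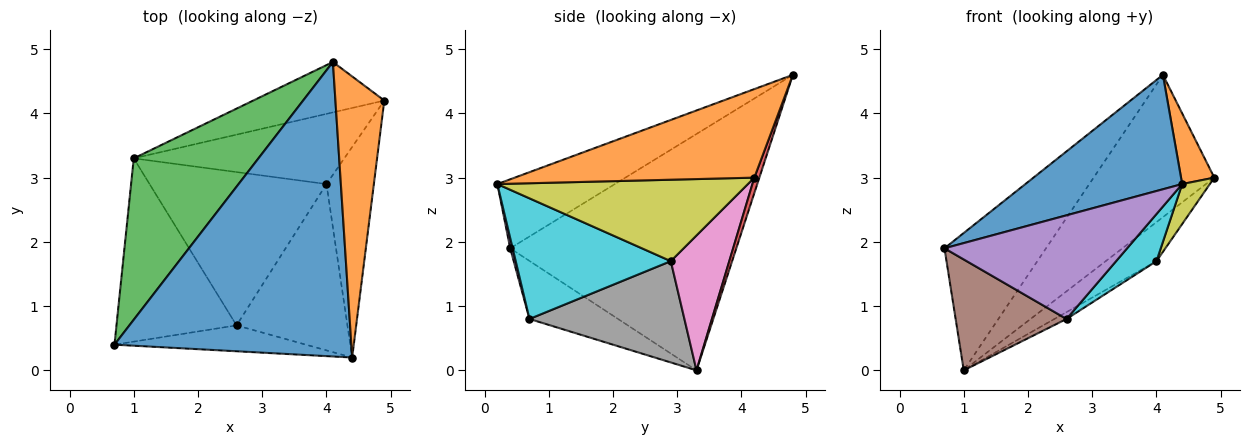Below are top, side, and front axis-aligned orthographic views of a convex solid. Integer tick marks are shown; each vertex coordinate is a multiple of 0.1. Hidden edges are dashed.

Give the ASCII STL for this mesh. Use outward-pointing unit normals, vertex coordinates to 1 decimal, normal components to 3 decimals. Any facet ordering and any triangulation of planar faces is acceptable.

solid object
 facet normal -0.262 -0.350 0.900
  outer loop
   vertex 4.1 4.8 4.6
   vertex 0.7 0.4 1.9
   vertex 4.4 0.2 2.9
  endloop
 endfacet
 facet normal 0.869 -0.121 0.480
  outer loop
   vertex 4.1 4.8 4.6
   vertex 4.4 0.2 2.9
   vertex 4.9 4.2 3.0
  endloop
 endfacet
 facet normal -0.822 0.369 0.434
  outer loop
   vertex 4.1 4.8 4.6
   vertex 1.0 3.3 0.0
   vertex 0.7 0.4 1.9
  endloop
 endfacet
 facet normal 0.039 0.942 -0.334
  outer loop
   vertex 4.1 4.8 4.6
   vertex 4.9 4.2 3.0
   vertex 1.0 3.3 0.0
  endloop
 endfacet
 facet normal 0.013 -0.970 -0.242
  outer loop
   vertex 2.6 0.7 0.8
   vertex 4.4 0.2 2.9
   vertex 0.7 0.4 1.9
  endloop
 endfacet
 facet normal -0.382 -0.478 -0.791
  outer loop
   vertex 2.6 0.7 0.8
   vertex 0.7 0.4 1.9
   vertex 1.0 3.3 0.0
  endloop
 endfacet
 facet normal 0.489 0.424 -0.762
  outer loop
   vertex 4.0 2.9 1.7
   vertex 1.0 3.3 0.0
   vertex 4.9 4.2 3.0
  endloop
 endfacet
 facet normal 0.497 0.039 -0.867
  outer loop
   vertex 4.0 2.9 1.7
   vertex 2.6 0.7 0.8
   vertex 1.0 3.3 0.0
  endloop
 endfacet
 facet normal 0.860 -0.095 -0.501
  outer loop
   vertex 4.0 2.9 1.7
   vertex 4.9 4.2 3.0
   vertex 4.4 0.2 2.9
  endloop
 endfacet
 facet normal 0.723 -0.188 -0.665
  outer loop
   vertex 4.0 2.9 1.7
   vertex 4.4 0.2 2.9
   vertex 2.6 0.7 0.8
  endloop
 endfacet
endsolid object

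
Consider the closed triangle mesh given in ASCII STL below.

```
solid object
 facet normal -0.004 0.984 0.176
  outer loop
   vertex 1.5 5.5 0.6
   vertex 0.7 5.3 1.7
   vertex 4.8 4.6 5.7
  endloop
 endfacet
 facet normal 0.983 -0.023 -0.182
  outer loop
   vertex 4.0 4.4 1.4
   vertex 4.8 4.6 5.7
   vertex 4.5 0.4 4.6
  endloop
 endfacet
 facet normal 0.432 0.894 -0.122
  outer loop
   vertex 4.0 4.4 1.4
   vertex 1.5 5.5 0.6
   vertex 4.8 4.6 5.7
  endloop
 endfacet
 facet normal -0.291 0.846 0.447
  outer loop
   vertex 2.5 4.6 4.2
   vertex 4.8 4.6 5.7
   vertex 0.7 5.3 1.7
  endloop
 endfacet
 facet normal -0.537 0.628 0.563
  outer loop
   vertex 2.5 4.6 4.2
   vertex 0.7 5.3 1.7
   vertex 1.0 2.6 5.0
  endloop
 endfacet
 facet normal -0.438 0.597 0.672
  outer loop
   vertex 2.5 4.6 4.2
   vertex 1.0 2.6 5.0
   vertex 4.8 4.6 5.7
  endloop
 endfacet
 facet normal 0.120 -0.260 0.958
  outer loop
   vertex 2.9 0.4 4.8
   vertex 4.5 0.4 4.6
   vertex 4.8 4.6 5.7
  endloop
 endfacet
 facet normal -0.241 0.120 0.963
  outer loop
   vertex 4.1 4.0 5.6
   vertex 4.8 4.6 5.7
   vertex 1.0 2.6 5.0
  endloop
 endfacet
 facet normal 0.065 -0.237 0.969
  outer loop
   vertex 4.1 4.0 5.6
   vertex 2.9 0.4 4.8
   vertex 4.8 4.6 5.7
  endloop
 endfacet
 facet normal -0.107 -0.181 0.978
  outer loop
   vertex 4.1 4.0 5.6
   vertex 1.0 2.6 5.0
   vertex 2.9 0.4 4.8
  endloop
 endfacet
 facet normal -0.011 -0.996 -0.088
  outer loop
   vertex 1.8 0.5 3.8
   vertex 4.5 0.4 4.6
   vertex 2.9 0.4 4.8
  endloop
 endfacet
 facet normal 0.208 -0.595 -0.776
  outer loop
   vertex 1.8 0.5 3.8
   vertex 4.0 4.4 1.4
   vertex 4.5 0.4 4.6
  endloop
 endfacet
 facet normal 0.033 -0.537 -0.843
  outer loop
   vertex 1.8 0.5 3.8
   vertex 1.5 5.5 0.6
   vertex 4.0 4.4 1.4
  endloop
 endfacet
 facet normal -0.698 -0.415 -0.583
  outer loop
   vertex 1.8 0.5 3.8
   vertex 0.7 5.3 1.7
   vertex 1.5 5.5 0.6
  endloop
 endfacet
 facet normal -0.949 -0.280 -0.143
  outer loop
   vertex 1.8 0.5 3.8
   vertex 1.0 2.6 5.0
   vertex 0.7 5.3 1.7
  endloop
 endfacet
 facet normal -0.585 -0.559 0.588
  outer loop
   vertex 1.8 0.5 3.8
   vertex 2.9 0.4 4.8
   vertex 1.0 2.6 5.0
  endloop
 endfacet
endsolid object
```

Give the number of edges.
24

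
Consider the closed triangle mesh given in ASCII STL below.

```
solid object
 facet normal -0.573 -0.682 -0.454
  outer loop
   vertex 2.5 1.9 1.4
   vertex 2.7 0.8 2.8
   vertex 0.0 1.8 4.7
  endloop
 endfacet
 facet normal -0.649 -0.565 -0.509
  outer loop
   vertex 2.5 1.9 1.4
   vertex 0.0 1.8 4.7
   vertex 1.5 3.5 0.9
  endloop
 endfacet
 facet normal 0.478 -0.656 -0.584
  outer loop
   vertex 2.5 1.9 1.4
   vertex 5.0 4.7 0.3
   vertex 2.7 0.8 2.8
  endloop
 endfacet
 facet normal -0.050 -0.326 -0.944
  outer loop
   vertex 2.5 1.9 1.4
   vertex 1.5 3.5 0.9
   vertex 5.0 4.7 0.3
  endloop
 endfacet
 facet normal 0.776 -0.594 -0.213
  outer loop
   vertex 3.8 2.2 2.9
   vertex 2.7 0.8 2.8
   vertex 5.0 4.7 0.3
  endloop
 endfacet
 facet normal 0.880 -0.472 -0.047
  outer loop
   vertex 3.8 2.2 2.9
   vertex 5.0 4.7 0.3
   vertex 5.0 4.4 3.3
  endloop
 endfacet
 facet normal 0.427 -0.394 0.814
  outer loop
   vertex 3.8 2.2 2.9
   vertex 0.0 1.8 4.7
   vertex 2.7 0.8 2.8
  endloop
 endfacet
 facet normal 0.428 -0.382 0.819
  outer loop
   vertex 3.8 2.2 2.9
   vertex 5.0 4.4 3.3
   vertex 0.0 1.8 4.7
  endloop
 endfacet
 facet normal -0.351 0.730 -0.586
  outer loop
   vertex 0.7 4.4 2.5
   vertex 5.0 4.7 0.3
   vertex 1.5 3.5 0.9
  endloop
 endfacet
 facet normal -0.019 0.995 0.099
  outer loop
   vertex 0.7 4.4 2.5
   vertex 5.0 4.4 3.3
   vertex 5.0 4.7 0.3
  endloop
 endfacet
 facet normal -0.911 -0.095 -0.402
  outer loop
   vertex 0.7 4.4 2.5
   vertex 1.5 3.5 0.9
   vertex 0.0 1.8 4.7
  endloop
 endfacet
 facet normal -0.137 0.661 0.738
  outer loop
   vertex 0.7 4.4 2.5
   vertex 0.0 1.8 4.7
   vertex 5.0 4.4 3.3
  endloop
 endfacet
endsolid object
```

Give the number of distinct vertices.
8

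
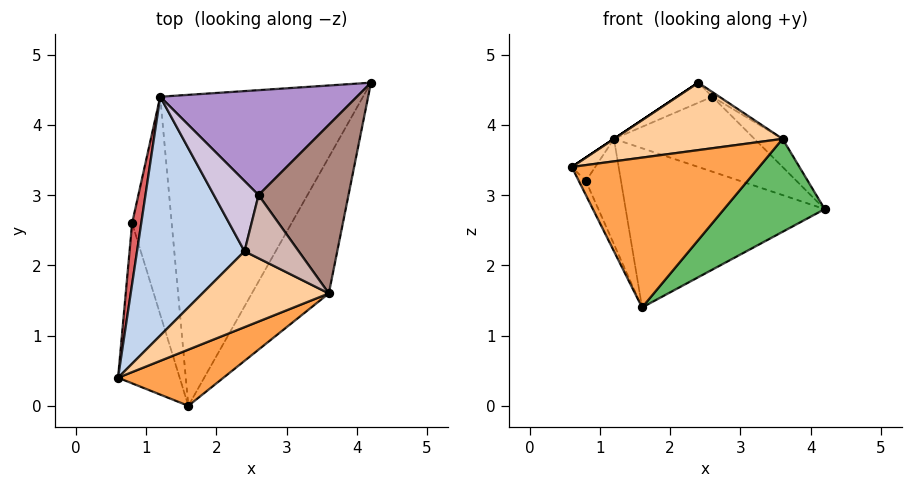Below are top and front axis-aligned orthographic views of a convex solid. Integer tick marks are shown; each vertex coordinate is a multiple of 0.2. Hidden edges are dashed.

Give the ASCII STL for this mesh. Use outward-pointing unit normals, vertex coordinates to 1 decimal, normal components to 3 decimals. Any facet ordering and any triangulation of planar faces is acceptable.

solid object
 facet normal -0.311 0.433 -0.846
  outer loop
   vertex 1.2 4.4 3.8
   vertex 4.2 4.6 2.8
   vertex 1.6 0.0 1.4
  endloop
 endfacet
 facet normal -0.555 0.000 0.832
  outer loop
   vertex 1.2 4.4 3.8
   vertex 0.6 0.4 3.4
   vertex 2.4 2.2 4.6
  endloop
 endfacet
 facet normal 0.311 -0.890 0.334
  outer loop
   vertex 3.6 1.6 3.8
   vertex 0.6 0.4 3.4
   vertex 1.6 0.0 1.4
  endloop
 endfacet
 facet normal 0.164 -0.655 0.737
  outer loop
   vertex 3.6 1.6 3.8
   vertex 2.4 2.2 4.6
   vertex 0.6 0.4 3.4
  endloop
 endfacet
 facet normal 0.822 -0.321 -0.471
  outer loop
   vertex 3.6 1.6 3.8
   vertex 1.6 0.0 1.4
   vertex 4.2 4.6 2.8
  endloop
 endfacet
 facet normal -0.891 0.040 -0.453
  outer loop
   vertex 0.8 2.6 3.2
   vertex 1.6 0.0 1.4
   vertex 0.6 0.4 3.4
  endloop
 endfacet
 facet normal -0.949 0.113 0.294
  outer loop
   vertex 0.8 2.6 3.2
   vertex 0.6 0.4 3.4
   vertex 1.2 4.4 3.8
  endloop
 endfacet
 facet normal -0.521 0.372 -0.769
  outer loop
   vertex 0.8 2.6 3.2
   vertex 1.2 4.4 3.8
   vertex 1.6 0.0 1.4
  endloop
 endfacet
 facet normal 0.226 0.566 0.793
  outer loop
   vertex 2.6 3.0 4.4
   vertex 4.2 4.6 2.8
   vertex 1.2 4.4 3.8
  endloop
 endfacet
 facet normal -0.136 0.272 0.953
  outer loop
   vertex 2.6 3.0 4.4
   vertex 1.2 4.4 3.8
   vertex 2.4 2.2 4.6
  endloop
 endfacet
 facet normal 0.635 0.127 0.762
  outer loop
   vertex 2.6 3.0 4.4
   vertex 3.6 1.6 3.8
   vertex 4.2 4.6 2.8
  endloop
 endfacet
 facet normal 0.574 0.060 0.816
  outer loop
   vertex 2.6 3.0 4.4
   vertex 2.4 2.2 4.6
   vertex 3.6 1.6 3.8
  endloop
 endfacet
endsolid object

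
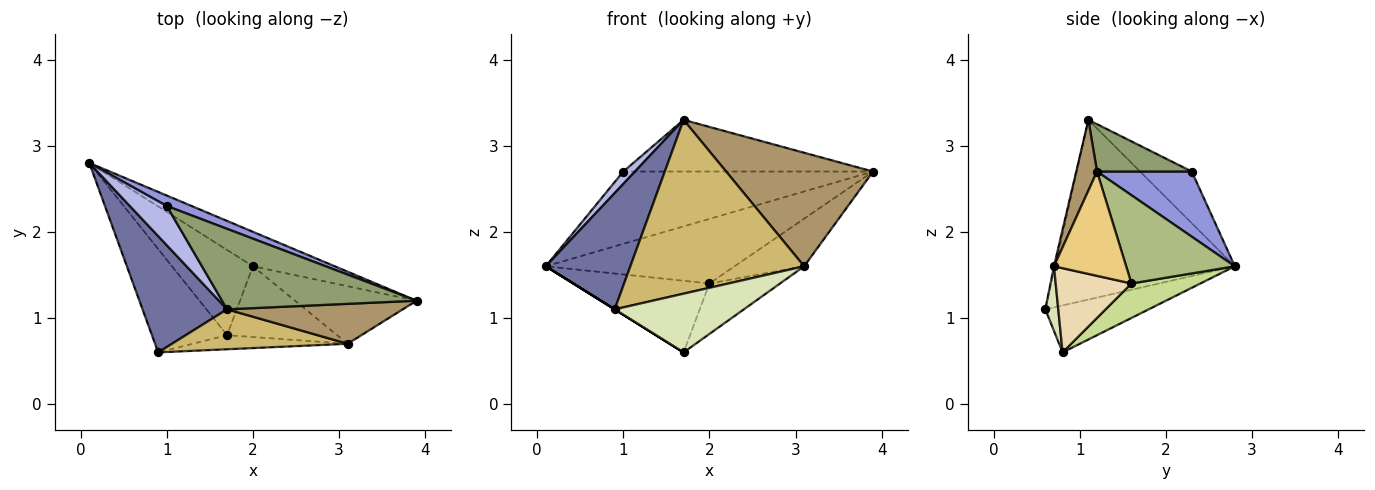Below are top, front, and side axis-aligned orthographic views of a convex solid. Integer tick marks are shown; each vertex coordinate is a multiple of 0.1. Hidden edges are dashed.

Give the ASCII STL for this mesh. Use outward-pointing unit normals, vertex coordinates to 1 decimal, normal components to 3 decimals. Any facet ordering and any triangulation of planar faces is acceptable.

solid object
 facet normal -0.832 -0.392 0.392
  outer loop
   vertex 1.7 1.1 3.3
   vertex 0.1 2.8 1.6
   vertex 0.9 0.6 1.1
  endloop
 endfacet
 facet normal -0.530 0.000 -0.848
  outer loop
   vertex 1.7 0.8 0.6
   vertex 0.9 0.6 1.1
   vertex 0.1 2.8 1.6
  endloop
 endfacet
 facet normal 0.351 0.927 0.134
  outer loop
   vertex 1.0 2.3 2.7
   vertex 3.9 1.2 2.7
   vertex 0.1 2.8 1.6
  endloop
 endfacet
 facet normal -0.800 -0.180 0.572
  outer loop
   vertex 1.0 2.3 2.7
   vertex 0.1 2.8 1.6
   vertex 1.7 1.1 3.3
  endloop
 endfacet
 facet normal 0.201 0.529 0.824
  outer loop
   vertex 1.0 2.3 2.7
   vertex 1.7 1.1 3.3
   vertex 3.9 1.2 2.7
  endloop
 endfacet
 facet normal 0.453 0.787 -0.420
  outer loop
   vertex 2.0 1.6 1.4
   vertex 0.1 2.8 1.6
   vertex 3.9 1.2 2.7
  endloop
 endfacet
 facet normal 0.310 0.612 -0.728
  outer loop
   vertex 2.0 1.6 1.4
   vertex 1.7 0.8 0.6
   vertex 0.1 2.8 1.6
  endloop
 endfacet
 facet normal 0.097 -0.968 -0.232
  outer loop
   vertex 3.1 0.7 1.6
   vertex 0.9 0.6 1.1
   vertex 1.7 0.8 0.6
  endloop
 endfacet
 facet normal 0.132 -0.935 0.329
  outer loop
   vertex 3.1 0.7 1.6
   vertex 3.9 1.2 2.7
   vertex 1.7 1.1 3.3
  endloop
 endfacet
 facet normal -0.007 -0.975 0.224
  outer loop
   vertex 3.1 0.7 1.6
   vertex 1.7 1.1 3.3
   vertex 0.9 0.6 1.1
  endloop
 endfacet
 facet normal 0.552 0.531 -0.643
  outer loop
   vertex 3.1 0.7 1.6
   vertex 2.0 1.6 1.4
   vertex 3.9 1.2 2.7
  endloop
 endfacet
 facet normal 0.529 0.493 -0.691
  outer loop
   vertex 3.1 0.7 1.6
   vertex 1.7 0.8 0.6
   vertex 2.0 1.6 1.4
  endloop
 endfacet
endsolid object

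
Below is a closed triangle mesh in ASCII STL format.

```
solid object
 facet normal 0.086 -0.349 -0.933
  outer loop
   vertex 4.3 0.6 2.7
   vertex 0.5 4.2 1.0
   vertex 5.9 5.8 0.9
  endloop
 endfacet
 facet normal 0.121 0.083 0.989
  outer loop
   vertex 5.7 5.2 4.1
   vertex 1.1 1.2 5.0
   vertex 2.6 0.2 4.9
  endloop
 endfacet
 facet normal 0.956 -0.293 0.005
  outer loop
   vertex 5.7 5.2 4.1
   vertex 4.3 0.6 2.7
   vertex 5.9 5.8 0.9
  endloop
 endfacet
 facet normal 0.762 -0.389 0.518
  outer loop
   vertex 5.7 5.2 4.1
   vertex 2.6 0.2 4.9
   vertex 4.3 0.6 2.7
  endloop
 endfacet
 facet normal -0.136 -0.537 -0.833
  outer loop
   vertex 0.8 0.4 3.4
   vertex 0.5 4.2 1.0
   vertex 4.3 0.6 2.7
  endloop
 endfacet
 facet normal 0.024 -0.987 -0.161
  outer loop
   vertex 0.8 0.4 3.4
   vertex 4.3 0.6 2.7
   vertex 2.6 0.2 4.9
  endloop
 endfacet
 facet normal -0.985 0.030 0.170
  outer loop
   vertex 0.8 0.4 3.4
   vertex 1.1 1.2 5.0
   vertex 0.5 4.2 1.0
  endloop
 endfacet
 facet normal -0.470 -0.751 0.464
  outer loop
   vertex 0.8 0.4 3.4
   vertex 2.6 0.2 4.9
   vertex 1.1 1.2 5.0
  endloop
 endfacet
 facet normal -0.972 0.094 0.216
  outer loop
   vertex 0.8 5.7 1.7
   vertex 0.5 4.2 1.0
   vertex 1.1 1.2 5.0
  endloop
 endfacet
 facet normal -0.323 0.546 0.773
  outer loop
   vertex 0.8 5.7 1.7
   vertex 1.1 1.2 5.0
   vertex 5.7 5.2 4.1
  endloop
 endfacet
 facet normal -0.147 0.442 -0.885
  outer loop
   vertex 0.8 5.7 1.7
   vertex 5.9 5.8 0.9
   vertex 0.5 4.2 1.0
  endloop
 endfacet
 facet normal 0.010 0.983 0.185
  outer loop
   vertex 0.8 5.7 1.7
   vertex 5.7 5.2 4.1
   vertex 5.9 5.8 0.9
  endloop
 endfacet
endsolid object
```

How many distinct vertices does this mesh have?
8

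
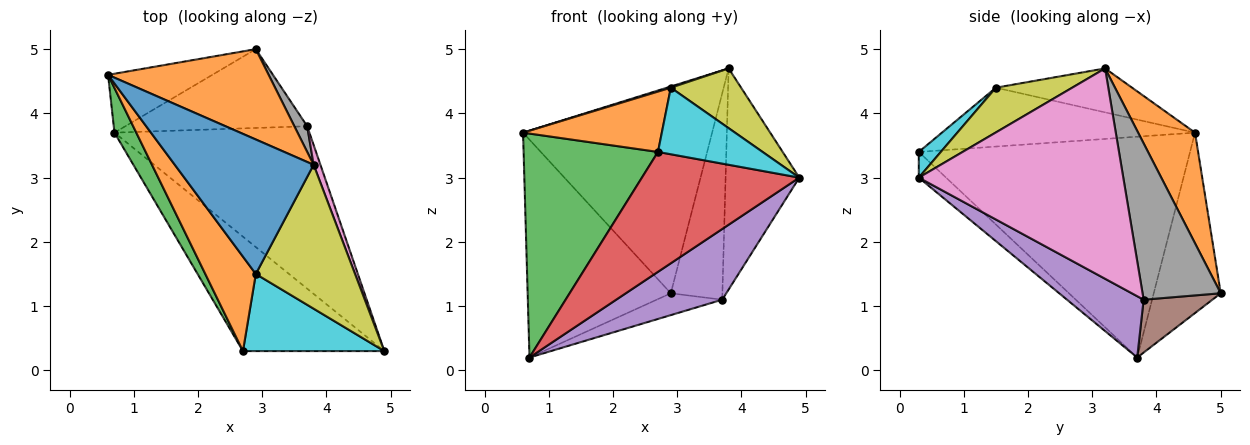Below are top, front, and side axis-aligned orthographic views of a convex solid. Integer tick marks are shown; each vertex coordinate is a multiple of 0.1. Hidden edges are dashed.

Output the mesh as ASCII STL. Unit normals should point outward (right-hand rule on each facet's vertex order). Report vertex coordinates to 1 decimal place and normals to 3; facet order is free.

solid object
 facet normal -0.412 0.880 -0.238
  outer loop
   vertex 0.7 3.7 0.2
   vertex 0.6 4.6 3.7
   vertex 2.9 5.0 1.2
  endloop
 endfacet
 facet normal 0.266 0.883 0.386
  outer loop
   vertex 3.8 3.2 4.7
   vertex 2.9 5.0 1.2
   vertex 0.6 4.6 3.7
  endloop
 endfacet
 facet normal -0.893 -0.442 0.088
  outer loop
   vertex 2.7 0.3 3.4
   vertex 0.6 4.6 3.7
   vertex 0.7 3.7 0.2
  endloop
 endfacet
 facet normal -0.125 -0.718 -0.685
  outer loop
   vertex 2.7 0.3 3.4
   vertex 0.7 3.7 0.2
   vertex 4.9 0.3 3.0
  endloop
 endfacet
 facet normal 0.277 -0.383 -0.881
  outer loop
   vertex 3.7 3.8 1.1
   vertex 4.9 0.3 3.0
   vertex 0.7 3.7 0.2
  endloop
 endfacet
 facet normal 0.270 0.257 -0.928
  outer loop
   vertex 3.7 3.8 1.1
   vertex 0.7 3.7 0.2
   vertex 2.9 5.0 1.2
  endloop
 endfacet
 facet normal 0.940 0.339 0.030
  outer loop
   vertex 3.7 3.8 1.1
   vertex 3.8 3.2 4.7
   vertex 4.9 0.3 3.0
  endloop
 endfacet
 facet normal 0.833 0.549 0.068
  outer loop
   vertex 3.7 3.8 1.1
   vertex 2.9 5.0 1.2
   vertex 3.8 3.2 4.7
  endloop
 endfacet
 facet normal 0.384 -0.354 0.853
  outer loop
   vertex 2.9 1.5 4.4
   vertex 4.9 0.3 3.0
   vertex 3.8 3.2 4.7
  endloop
 endfacet
 facet normal 0.136 -0.648 0.750
  outer loop
   vertex 2.9 1.5 4.4
   vertex 2.7 0.3 3.4
   vertex 4.9 0.3 3.0
  endloop
 endfacet
 facet normal -0.302 -0.009 0.953
  outer loop
   vertex 2.9 1.5 4.4
   vertex 3.8 3.2 4.7
   vertex 0.6 4.6 3.7
  endloop
 endfacet
 facet normal -0.701 -0.384 0.601
  outer loop
   vertex 2.9 1.5 4.4
   vertex 0.6 4.6 3.7
   vertex 2.7 0.3 3.4
  endloop
 endfacet
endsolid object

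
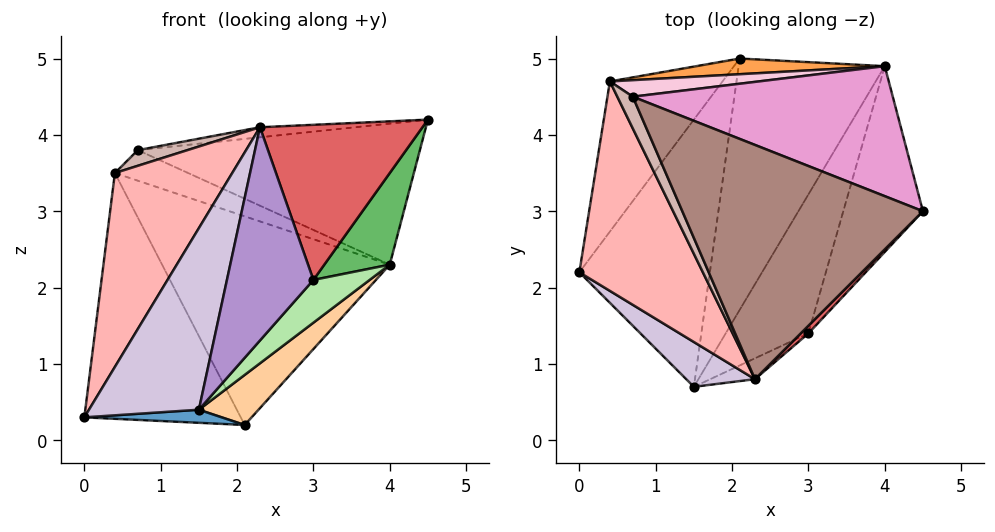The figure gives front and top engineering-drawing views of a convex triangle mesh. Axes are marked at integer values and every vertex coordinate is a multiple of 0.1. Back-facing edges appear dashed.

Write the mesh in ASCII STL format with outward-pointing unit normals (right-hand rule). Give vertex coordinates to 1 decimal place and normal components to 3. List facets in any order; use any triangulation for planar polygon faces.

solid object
 facet normal 0.018 -0.049 -0.999
  outer loop
   vertex 1.5 0.7 0.4
   vertex 0.0 2.2 0.3
   vertex 2.1 5.0 0.2
  endloop
 endfacet
 facet normal -0.758 0.556 -0.340
  outer loop
   vertex 0.4 4.7 3.5
   vertex 2.1 5.0 0.2
   vertex 0.0 2.2 0.3
  endloop
 endfacet
 facet normal -0.030 0.997 0.075
  outer loop
   vertex 4.0 4.9 2.3
   vertex 2.1 5.0 0.2
   vertex 0.4 4.7 3.5
  endloop
 endfacet
 facet normal 0.732 -0.133 -0.668
  outer loop
   vertex 4.0 4.9 2.3
   vertex 1.5 0.7 0.4
   vertex 2.1 5.0 0.2
  endloop
 endfacet
 facet normal 0.865 -0.222 -0.449
  outer loop
   vertex 3.0 1.4 2.1
   vertex 4.0 4.9 2.3
   vertex 4.5 3.0 4.2
  endloop
 endfacet
 facet normal 0.774 -0.186 -0.606
  outer loop
   vertex 3.0 1.4 2.1
   vertex 1.5 0.7 0.4
   vertex 4.0 4.9 2.3
  endloop
 endfacet
 facet normal 0.706 -0.707 0.035
  outer loop
   vertex 2.3 0.8 4.1
   vertex 3.0 1.4 2.1
   vertex 4.5 3.0 4.2
  endloop
 endfacet
 facet normal -0.852 -0.356 0.384
  outer loop
   vertex 2.3 0.8 4.1
   vertex 0.4 4.7 3.5
   vertex 0.0 2.2 0.3
  endloop
 endfacet
 facet normal 0.498 -0.863 -0.084
  outer loop
   vertex 2.3 0.8 4.1
   vertex 1.5 0.7 0.4
   vertex 3.0 1.4 2.1
  endloop
 endfacet
 facet normal -0.702 -0.691 0.171
  outer loop
   vertex 2.3 0.8 4.1
   vertex 0.0 2.2 0.3
   vertex 1.5 0.7 0.4
  endloop
 endfacet
 facet normal -0.088 0.043 0.995
  outer loop
   vertex 0.7 4.5 3.8
   vertex 2.3 0.8 4.1
   vertex 4.5 3.0 4.2
  endloop
 endfacet
 facet normal -0.766 -0.285 0.576
  outer loop
   vertex 0.7 4.5 3.8
   vertex 0.4 4.7 3.5
   vertex 2.3 0.8 4.1
  endloop
 endfacet
 facet normal 0.214 0.718 0.662
  outer loop
   vertex 0.7 4.5 3.8
   vertex 4.5 3.0 4.2
   vertex 4.0 4.9 2.3
  endloop
 endfacet
 facet normal 0.109 0.874 0.473
  outer loop
   vertex 0.7 4.5 3.8
   vertex 4.0 4.9 2.3
   vertex 0.4 4.7 3.5
  endloop
 endfacet
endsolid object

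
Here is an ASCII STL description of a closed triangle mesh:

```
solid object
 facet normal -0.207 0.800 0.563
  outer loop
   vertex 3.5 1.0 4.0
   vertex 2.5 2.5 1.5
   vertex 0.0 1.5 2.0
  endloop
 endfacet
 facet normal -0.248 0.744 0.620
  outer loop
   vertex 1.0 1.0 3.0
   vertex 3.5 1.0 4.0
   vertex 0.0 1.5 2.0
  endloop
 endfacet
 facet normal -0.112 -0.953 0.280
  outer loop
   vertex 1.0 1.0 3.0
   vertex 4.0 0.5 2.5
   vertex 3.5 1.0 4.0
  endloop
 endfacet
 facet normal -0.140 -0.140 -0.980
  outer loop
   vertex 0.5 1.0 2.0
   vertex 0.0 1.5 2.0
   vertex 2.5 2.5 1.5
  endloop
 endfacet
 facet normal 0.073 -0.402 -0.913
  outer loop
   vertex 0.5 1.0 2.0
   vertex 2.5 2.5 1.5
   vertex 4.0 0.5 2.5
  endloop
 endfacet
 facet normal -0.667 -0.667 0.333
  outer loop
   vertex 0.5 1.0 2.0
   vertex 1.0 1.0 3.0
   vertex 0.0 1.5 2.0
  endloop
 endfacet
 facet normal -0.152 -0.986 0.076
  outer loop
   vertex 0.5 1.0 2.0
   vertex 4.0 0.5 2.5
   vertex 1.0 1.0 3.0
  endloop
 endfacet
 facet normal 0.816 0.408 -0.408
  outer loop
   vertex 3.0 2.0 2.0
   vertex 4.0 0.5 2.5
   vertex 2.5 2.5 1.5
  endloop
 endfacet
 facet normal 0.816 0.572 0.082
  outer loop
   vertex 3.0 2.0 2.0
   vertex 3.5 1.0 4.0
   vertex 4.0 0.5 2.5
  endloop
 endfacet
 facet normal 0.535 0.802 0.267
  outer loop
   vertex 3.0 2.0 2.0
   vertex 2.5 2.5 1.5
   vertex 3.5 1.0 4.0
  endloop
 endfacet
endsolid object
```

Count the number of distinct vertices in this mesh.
7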